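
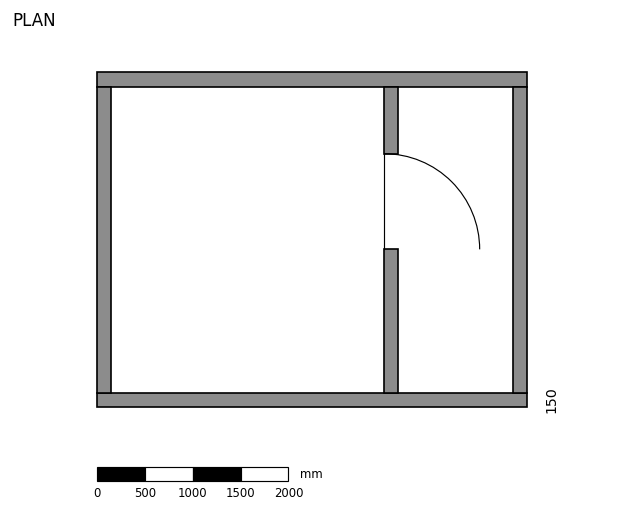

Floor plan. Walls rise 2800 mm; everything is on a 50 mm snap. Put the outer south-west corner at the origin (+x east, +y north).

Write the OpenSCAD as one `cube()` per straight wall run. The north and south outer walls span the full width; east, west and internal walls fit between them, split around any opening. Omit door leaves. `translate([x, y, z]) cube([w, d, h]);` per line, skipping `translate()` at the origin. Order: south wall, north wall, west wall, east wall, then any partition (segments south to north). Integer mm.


cube([4500, 150, 2800]);
translate([0, 3350, 0]) cube([4500, 150, 2800]);
translate([0, 150, 0]) cube([150, 3200, 2800]);
translate([4350, 150, 0]) cube([150, 3200, 2800]);
translate([3000, 150, 0]) cube([150, 1500, 2800]);
translate([3000, 2650, 0]) cube([150, 700, 2800]);


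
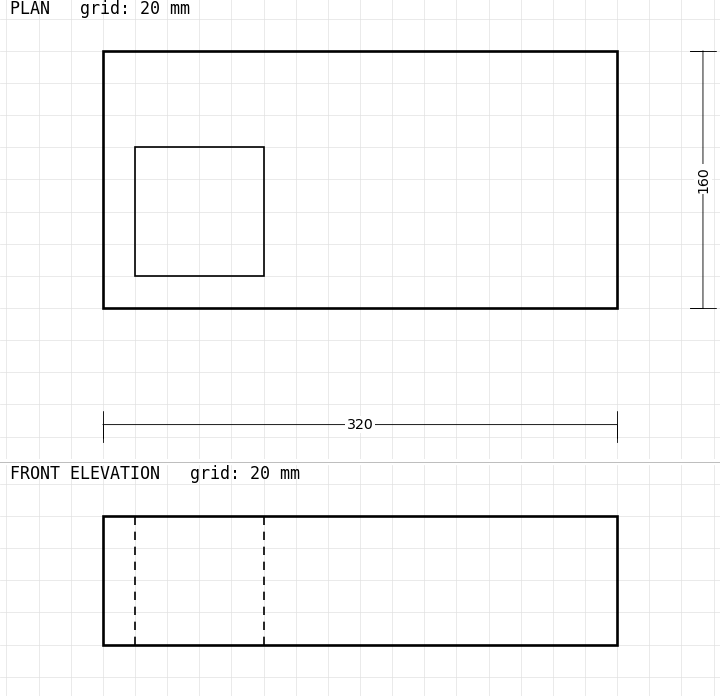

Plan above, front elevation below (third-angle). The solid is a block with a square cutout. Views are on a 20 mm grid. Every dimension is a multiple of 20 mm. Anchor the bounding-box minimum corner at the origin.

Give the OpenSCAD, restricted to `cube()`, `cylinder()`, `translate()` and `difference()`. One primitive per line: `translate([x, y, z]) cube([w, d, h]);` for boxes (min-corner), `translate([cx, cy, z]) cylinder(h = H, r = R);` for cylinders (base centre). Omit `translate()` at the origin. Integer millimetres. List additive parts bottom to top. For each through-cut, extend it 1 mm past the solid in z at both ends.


difference() {
  cube([320, 160, 80]);
  translate([20, 20, -1]) cube([80, 80, 82]);
}


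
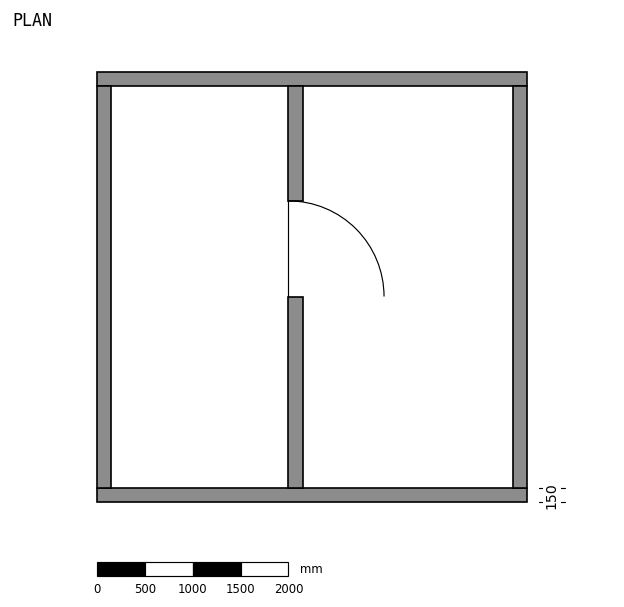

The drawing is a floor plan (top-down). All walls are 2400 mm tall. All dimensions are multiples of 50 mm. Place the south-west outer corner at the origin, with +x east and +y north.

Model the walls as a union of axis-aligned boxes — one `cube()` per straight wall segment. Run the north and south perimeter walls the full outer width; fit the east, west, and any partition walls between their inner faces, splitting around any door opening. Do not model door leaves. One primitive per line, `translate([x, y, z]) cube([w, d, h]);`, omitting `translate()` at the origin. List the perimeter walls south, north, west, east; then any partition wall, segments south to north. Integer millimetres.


cube([4500, 150, 2400]);
translate([0, 4350, 0]) cube([4500, 150, 2400]);
translate([0, 150, 0]) cube([150, 4200, 2400]);
translate([4350, 150, 0]) cube([150, 4200, 2400]);
translate([2000, 150, 0]) cube([150, 2000, 2400]);
translate([2000, 3150, 0]) cube([150, 1200, 2400]);


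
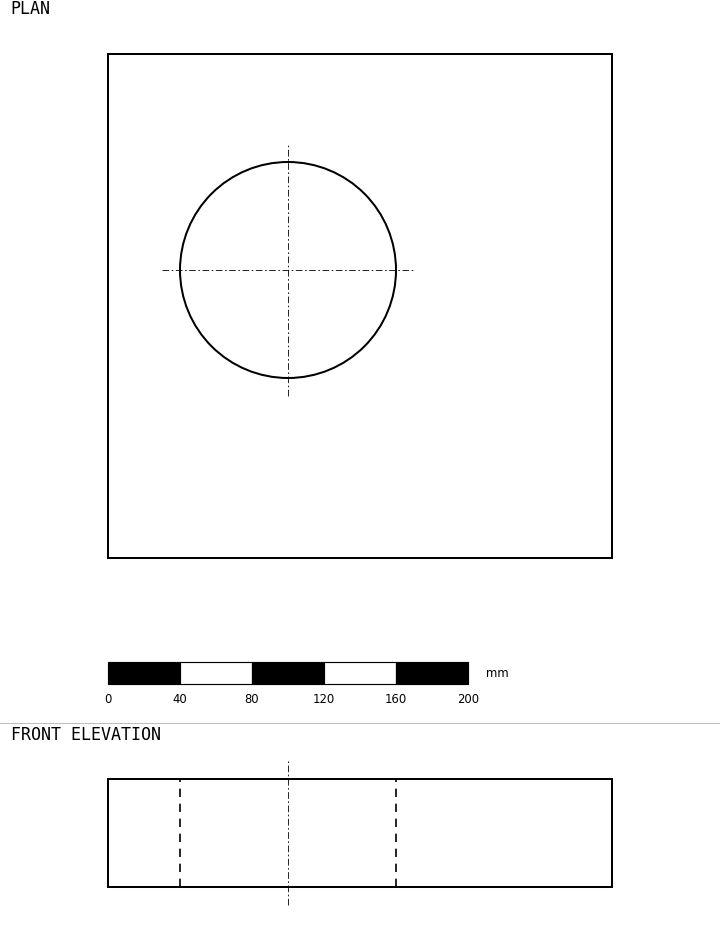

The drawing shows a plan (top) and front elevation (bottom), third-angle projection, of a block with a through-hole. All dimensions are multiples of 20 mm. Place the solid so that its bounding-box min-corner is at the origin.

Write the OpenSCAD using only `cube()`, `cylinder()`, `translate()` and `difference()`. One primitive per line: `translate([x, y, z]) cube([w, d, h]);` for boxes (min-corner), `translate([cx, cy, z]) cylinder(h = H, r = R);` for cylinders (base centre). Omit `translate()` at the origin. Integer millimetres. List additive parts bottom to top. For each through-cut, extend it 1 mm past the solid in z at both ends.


difference() {
  cube([280, 280, 60]);
  translate([100, 160, -1]) cylinder(h = 62, r = 60);
}


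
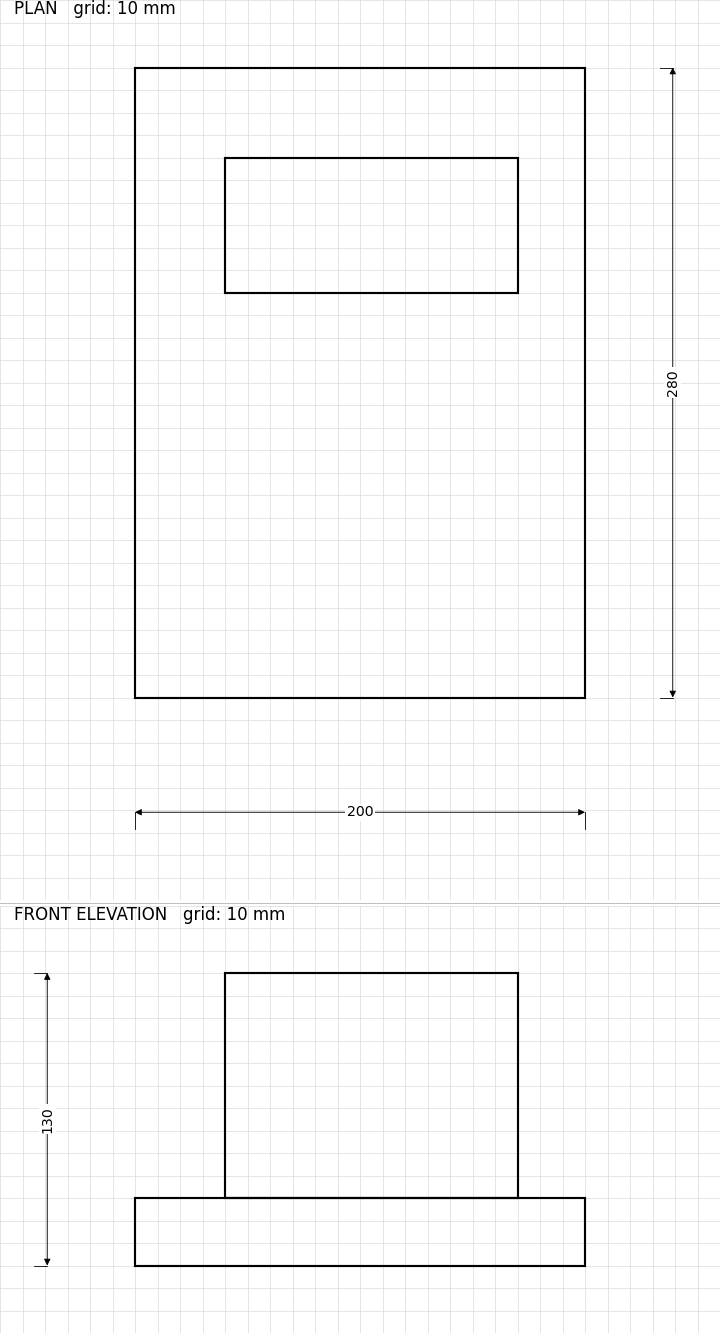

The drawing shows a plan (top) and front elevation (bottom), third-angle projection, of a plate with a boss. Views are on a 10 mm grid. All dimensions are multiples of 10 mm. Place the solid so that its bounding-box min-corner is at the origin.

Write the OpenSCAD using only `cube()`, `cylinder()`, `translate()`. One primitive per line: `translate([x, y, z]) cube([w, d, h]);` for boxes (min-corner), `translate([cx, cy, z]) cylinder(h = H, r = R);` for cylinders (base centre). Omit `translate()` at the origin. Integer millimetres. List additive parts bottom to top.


cube([200, 280, 30]);
translate([40, 180, 30]) cube([130, 60, 100]);


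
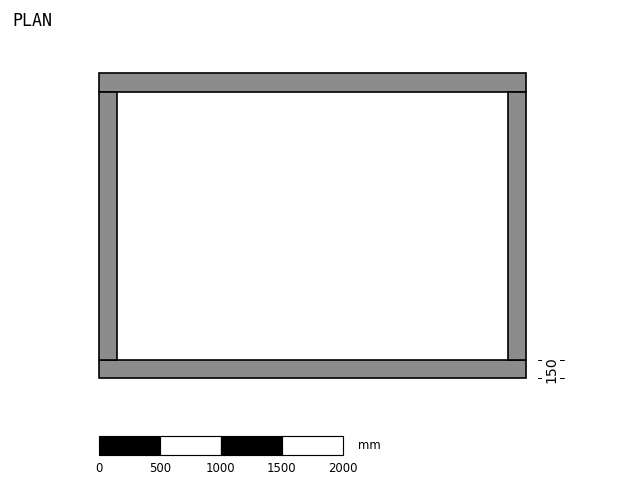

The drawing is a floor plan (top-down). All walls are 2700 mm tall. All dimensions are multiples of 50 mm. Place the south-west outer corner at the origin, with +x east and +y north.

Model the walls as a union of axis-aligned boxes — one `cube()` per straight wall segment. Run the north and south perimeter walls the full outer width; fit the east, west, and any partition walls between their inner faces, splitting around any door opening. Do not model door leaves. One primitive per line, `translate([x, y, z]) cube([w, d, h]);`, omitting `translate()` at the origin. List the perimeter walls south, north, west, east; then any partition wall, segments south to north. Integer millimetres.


cube([3500, 150, 2700]);
translate([0, 2350, 0]) cube([3500, 150, 2700]);
translate([0, 150, 0]) cube([150, 2200, 2700]);
translate([3350, 150, 0]) cube([150, 2200, 2700]);


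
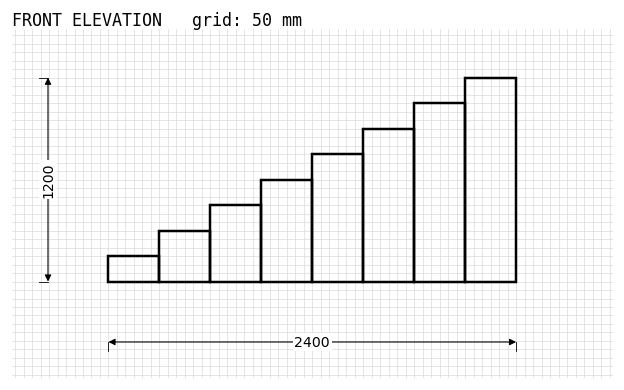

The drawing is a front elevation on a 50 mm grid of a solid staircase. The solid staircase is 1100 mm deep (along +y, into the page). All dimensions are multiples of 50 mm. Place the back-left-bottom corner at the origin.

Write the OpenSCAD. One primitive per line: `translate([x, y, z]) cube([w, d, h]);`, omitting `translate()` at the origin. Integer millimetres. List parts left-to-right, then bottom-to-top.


cube([300, 1100, 150]);
translate([300, 0, 0]) cube([300, 1100, 300]);
translate([600, 0, 0]) cube([300, 1100, 450]);
translate([900, 0, 0]) cube([300, 1100, 600]);
translate([1200, 0, 0]) cube([300, 1100, 750]);
translate([1500, 0, 0]) cube([300, 1100, 900]);
translate([1800, 0, 0]) cube([300, 1100, 1050]);
translate([2100, 0, 0]) cube([300, 1100, 1200]);


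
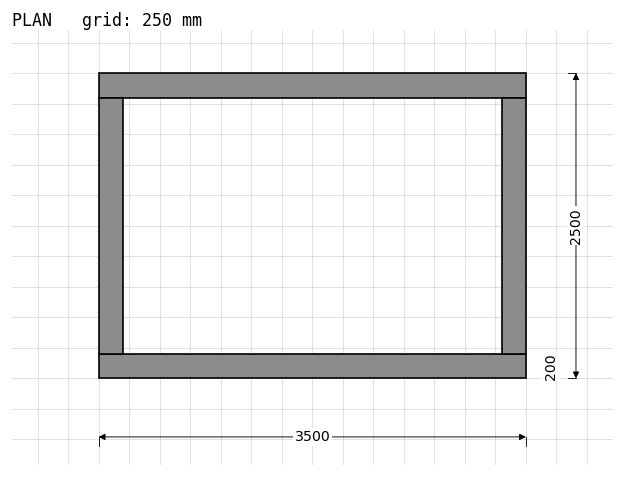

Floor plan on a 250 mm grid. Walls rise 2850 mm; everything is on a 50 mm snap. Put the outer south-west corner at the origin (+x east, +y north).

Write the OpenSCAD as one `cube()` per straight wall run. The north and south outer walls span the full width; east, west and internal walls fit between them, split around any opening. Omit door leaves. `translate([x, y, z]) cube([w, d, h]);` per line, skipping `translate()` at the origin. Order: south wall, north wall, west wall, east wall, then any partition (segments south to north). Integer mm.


cube([3500, 200, 2850]);
translate([0, 2300, 0]) cube([3500, 200, 2850]);
translate([0, 200, 0]) cube([200, 2100, 2850]);
translate([3300, 200, 0]) cube([200, 2100, 2850]);


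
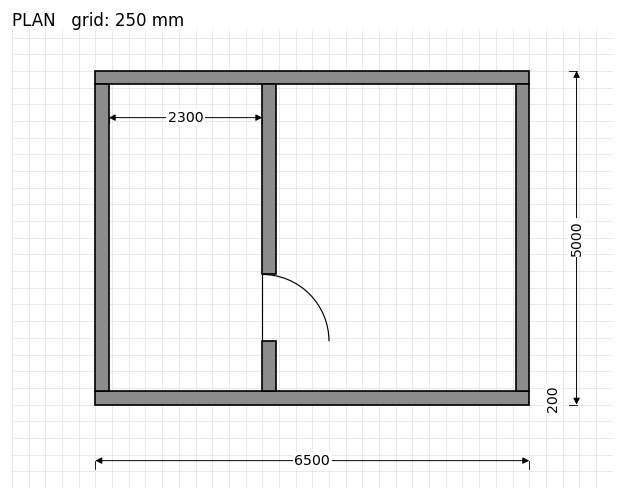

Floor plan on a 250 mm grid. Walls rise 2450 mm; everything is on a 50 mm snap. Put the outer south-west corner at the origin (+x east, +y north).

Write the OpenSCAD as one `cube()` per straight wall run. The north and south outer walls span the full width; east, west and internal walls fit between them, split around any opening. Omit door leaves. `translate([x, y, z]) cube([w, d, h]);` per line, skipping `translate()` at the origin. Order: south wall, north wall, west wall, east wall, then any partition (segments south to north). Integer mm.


cube([6500, 200, 2450]);
translate([0, 4800, 0]) cube([6500, 200, 2450]);
translate([0, 200, 0]) cube([200, 4600, 2450]);
translate([6300, 200, 0]) cube([200, 4600, 2450]);
translate([2500, 200, 0]) cube([200, 750, 2450]);
translate([2500, 1950, 0]) cube([200, 2850, 2450]);


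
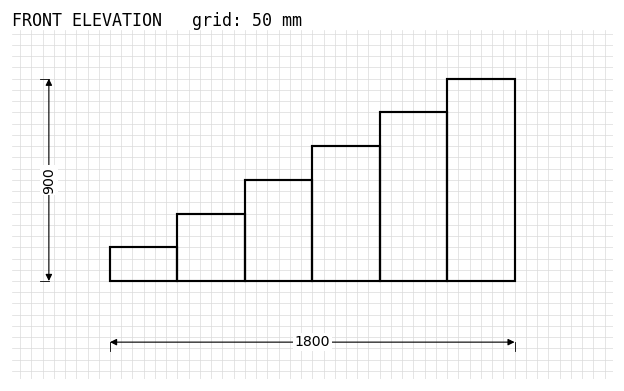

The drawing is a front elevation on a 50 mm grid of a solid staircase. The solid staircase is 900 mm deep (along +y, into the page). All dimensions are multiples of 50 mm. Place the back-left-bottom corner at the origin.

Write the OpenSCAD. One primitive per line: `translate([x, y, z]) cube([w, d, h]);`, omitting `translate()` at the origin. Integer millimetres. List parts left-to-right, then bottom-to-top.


cube([300, 900, 150]);
translate([300, 0, 0]) cube([300, 900, 300]);
translate([600, 0, 0]) cube([300, 900, 450]);
translate([900, 0, 0]) cube([300, 900, 600]);
translate([1200, 0, 0]) cube([300, 900, 750]);
translate([1500, 0, 0]) cube([300, 900, 900]);


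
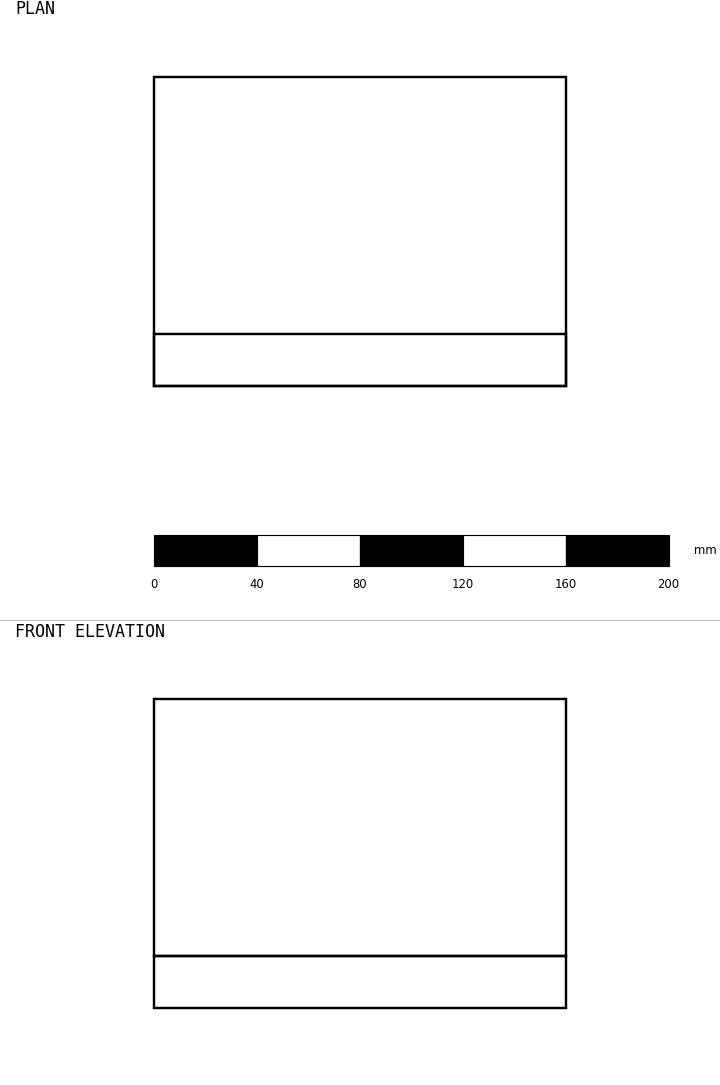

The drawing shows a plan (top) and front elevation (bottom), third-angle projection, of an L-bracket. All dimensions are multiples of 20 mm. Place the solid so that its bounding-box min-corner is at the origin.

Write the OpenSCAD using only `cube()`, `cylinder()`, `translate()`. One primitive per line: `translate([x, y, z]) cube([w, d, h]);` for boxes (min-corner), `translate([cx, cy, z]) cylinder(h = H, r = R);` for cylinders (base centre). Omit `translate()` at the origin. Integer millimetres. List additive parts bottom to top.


cube([160, 120, 20]);
translate([0, 0, 20]) cube([160, 20, 100]);


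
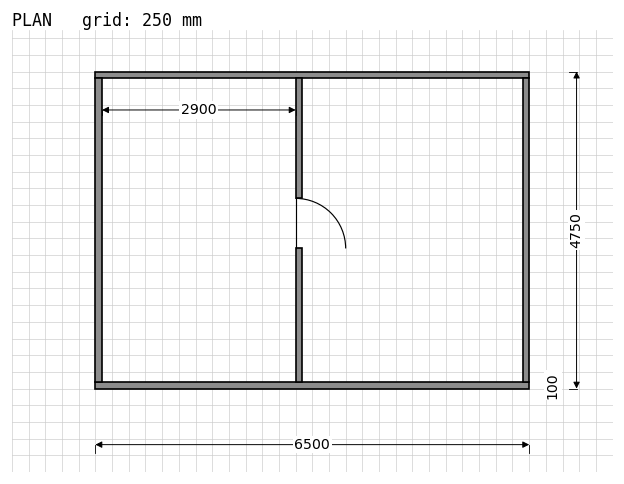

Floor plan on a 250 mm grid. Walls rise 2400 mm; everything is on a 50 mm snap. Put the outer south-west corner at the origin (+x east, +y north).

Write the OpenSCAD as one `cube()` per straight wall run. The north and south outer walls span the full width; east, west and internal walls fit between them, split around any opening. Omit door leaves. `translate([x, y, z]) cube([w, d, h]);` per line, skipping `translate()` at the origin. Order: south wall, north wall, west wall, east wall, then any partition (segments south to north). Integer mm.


cube([6500, 100, 2400]);
translate([0, 4650, 0]) cube([6500, 100, 2400]);
translate([0, 100, 0]) cube([100, 4550, 2400]);
translate([6400, 100, 0]) cube([100, 4550, 2400]);
translate([3000, 100, 0]) cube([100, 2000, 2400]);
translate([3000, 2850, 0]) cube([100, 1800, 2400]);


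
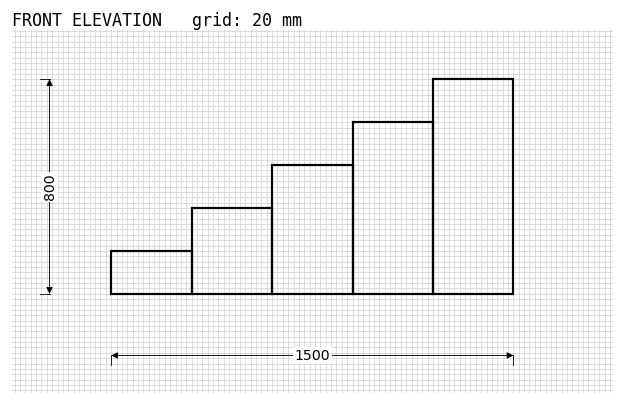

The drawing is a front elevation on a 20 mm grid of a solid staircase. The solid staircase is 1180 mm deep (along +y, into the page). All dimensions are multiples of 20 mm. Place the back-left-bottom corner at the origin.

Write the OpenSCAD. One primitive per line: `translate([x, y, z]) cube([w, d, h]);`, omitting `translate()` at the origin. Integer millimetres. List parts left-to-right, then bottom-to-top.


cube([300, 1180, 160]);
translate([300, 0, 0]) cube([300, 1180, 320]);
translate([600, 0, 0]) cube([300, 1180, 480]);
translate([900, 0, 0]) cube([300, 1180, 640]);
translate([1200, 0, 0]) cube([300, 1180, 800]);


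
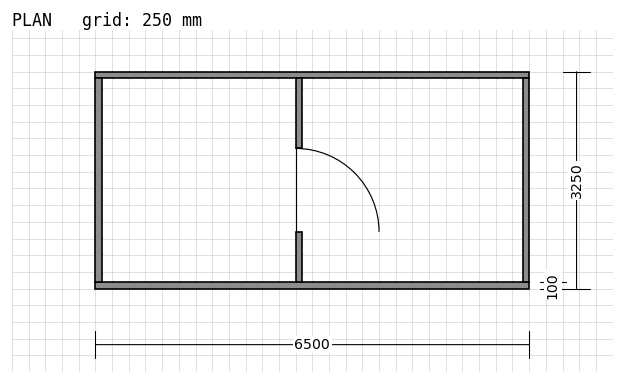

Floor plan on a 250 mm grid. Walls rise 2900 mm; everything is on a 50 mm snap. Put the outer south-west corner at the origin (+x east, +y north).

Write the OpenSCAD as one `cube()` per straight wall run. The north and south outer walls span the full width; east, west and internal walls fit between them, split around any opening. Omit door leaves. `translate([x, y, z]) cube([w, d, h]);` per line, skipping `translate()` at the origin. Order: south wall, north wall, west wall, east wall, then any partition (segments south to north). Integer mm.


cube([6500, 100, 2900]);
translate([0, 3150, 0]) cube([6500, 100, 2900]);
translate([0, 100, 0]) cube([100, 3050, 2900]);
translate([6400, 100, 0]) cube([100, 3050, 2900]);
translate([3000, 100, 0]) cube([100, 750, 2900]);
translate([3000, 2100, 0]) cube([100, 1050, 2900]);


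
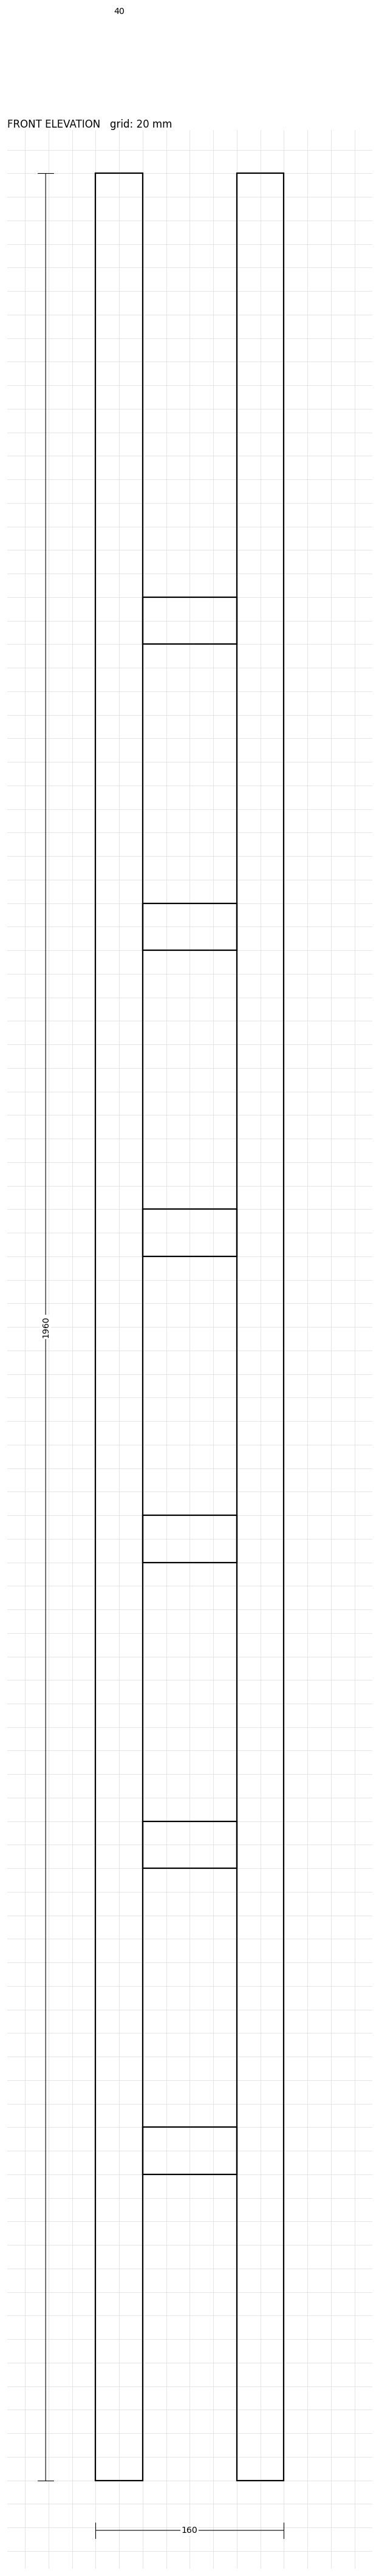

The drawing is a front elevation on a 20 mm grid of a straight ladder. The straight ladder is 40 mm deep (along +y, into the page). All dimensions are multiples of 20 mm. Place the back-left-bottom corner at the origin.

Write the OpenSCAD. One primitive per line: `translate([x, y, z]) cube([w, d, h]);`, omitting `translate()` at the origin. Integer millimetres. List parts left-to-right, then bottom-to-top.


cube([40, 40, 1960]);
translate([40, 0, 260]) cube([80, 40, 40]);
translate([40, 0, 520]) cube([80, 40, 40]);
translate([40, 0, 780]) cube([80, 40, 40]);
translate([40, 0, 1040]) cube([80, 40, 40]);
translate([40, 0, 1300]) cube([80, 40, 40]);
translate([40, 0, 1560]) cube([80, 40, 40]);
translate([120, 0, 0]) cube([40, 40, 1960]);


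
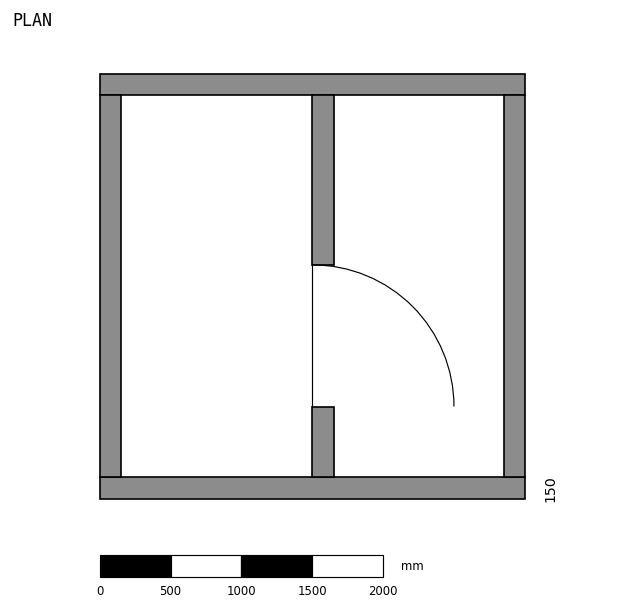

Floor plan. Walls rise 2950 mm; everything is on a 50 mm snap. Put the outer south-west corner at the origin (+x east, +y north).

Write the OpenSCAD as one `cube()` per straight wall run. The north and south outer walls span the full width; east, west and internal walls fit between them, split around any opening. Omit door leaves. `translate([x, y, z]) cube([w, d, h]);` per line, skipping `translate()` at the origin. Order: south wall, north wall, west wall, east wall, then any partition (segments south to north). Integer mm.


cube([3000, 150, 2950]);
translate([0, 2850, 0]) cube([3000, 150, 2950]);
translate([0, 150, 0]) cube([150, 2700, 2950]);
translate([2850, 150, 0]) cube([150, 2700, 2950]);
translate([1500, 150, 0]) cube([150, 500, 2950]);
translate([1500, 1650, 0]) cube([150, 1200, 2950]);


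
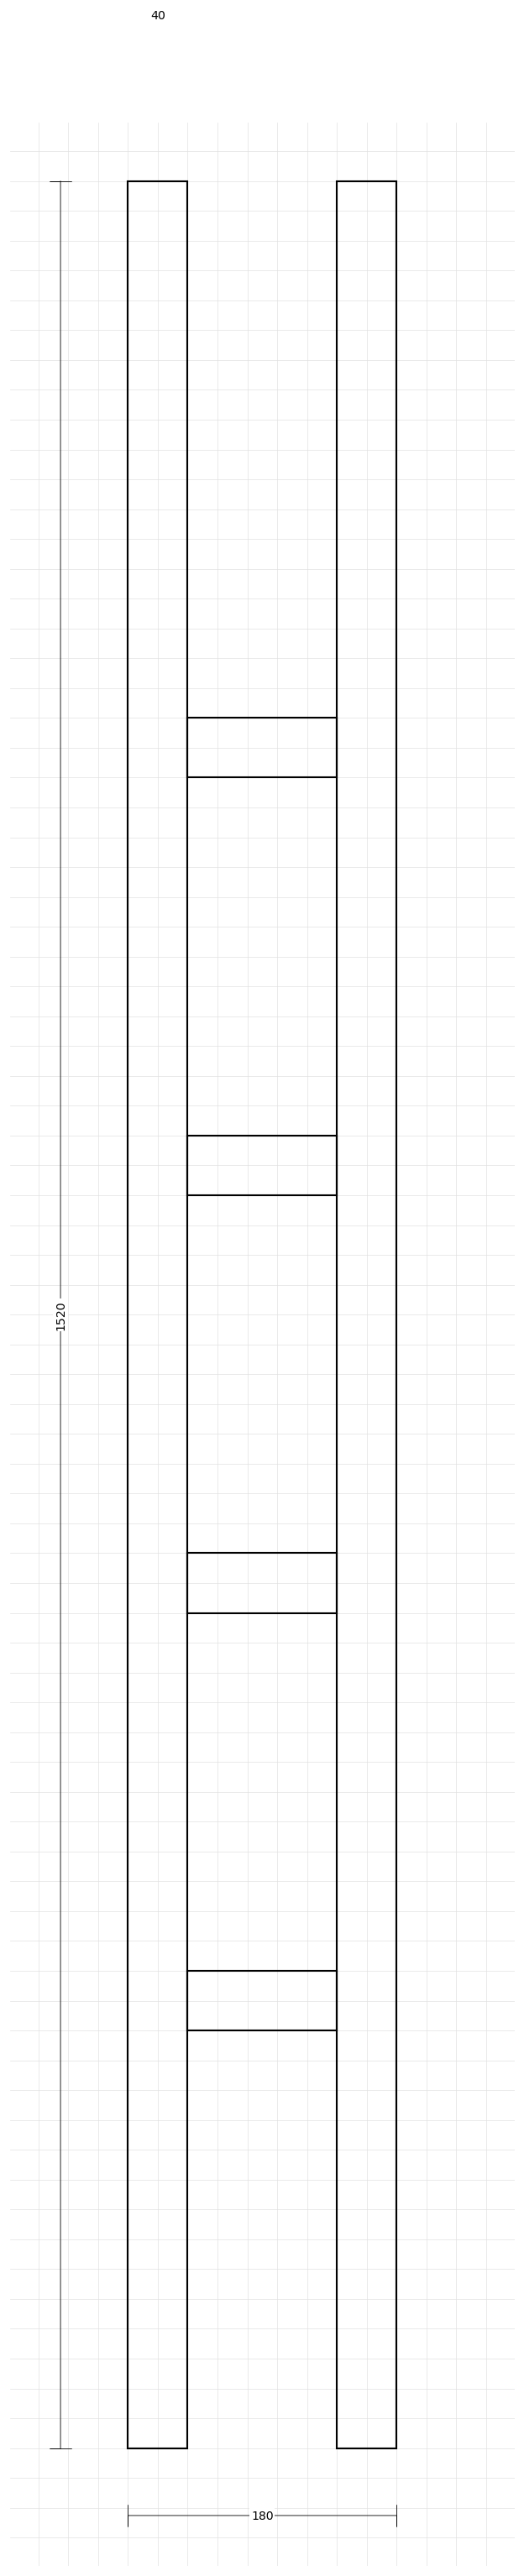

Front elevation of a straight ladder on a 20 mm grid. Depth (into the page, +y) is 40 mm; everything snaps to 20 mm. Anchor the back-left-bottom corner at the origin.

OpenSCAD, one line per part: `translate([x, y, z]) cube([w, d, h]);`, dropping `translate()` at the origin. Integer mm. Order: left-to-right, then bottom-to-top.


cube([40, 40, 1520]);
translate([40, 0, 280]) cube([100, 40, 40]);
translate([40, 0, 560]) cube([100, 40, 40]);
translate([40, 0, 840]) cube([100, 40, 40]);
translate([40, 0, 1120]) cube([100, 40, 40]);
translate([140, 0, 0]) cube([40, 40, 1520]);


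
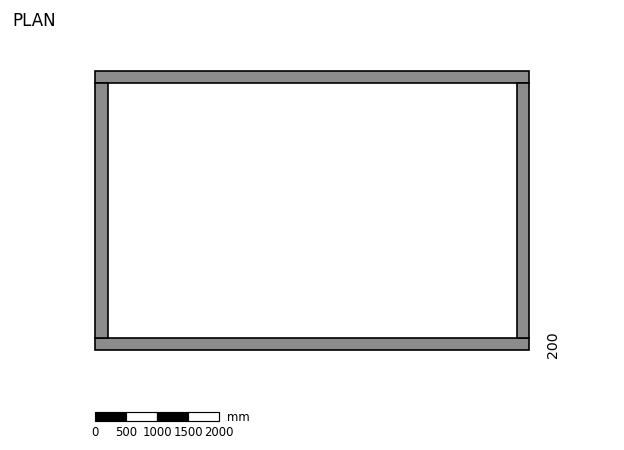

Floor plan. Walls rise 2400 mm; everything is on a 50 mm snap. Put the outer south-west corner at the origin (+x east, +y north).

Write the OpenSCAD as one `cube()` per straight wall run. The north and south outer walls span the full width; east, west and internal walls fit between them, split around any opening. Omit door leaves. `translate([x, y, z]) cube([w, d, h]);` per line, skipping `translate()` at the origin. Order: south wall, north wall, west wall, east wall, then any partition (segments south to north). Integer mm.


cube([7000, 200, 2400]);
translate([0, 4300, 0]) cube([7000, 200, 2400]);
translate([0, 200, 0]) cube([200, 4100, 2400]);
translate([6800, 200, 0]) cube([200, 4100, 2400]);


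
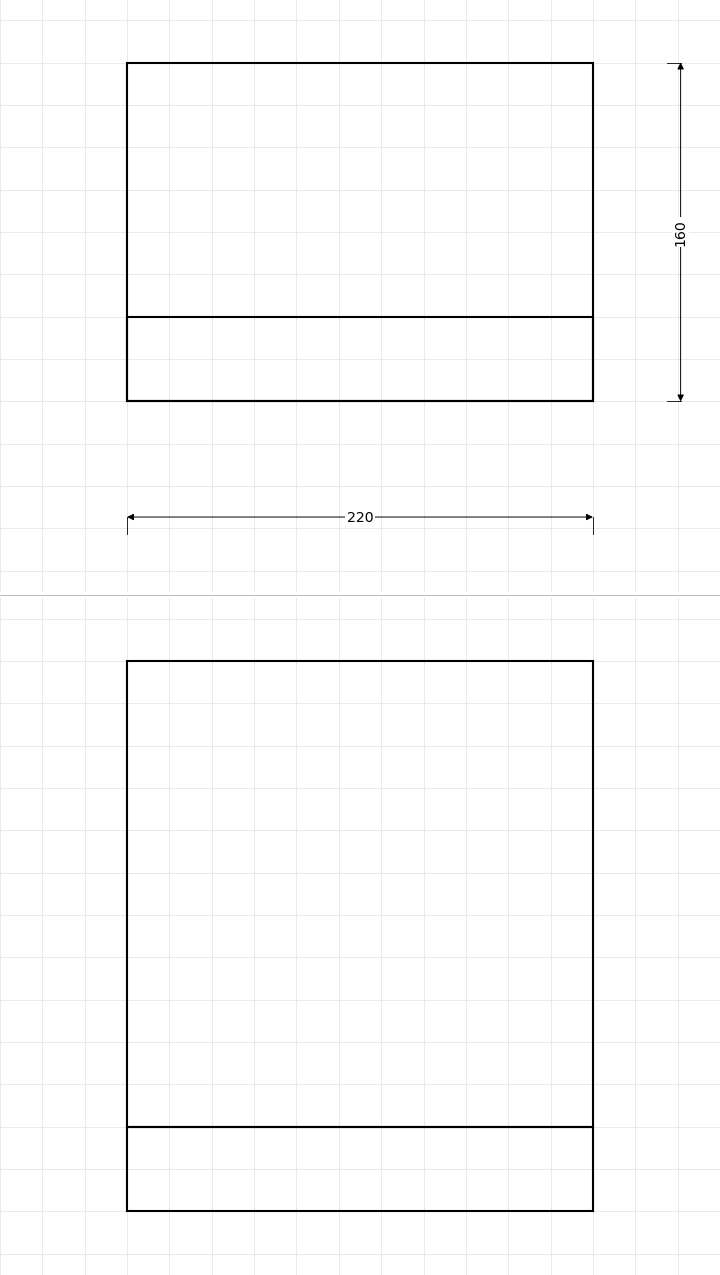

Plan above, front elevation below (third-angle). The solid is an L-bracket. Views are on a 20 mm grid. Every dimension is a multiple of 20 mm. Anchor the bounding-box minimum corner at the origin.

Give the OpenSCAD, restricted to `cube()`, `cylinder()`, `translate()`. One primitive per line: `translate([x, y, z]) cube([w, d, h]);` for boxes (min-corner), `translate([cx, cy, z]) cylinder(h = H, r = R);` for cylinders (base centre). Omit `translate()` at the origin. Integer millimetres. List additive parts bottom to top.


cube([220, 160, 40]);
translate([0, 0, 40]) cube([220, 40, 220]);


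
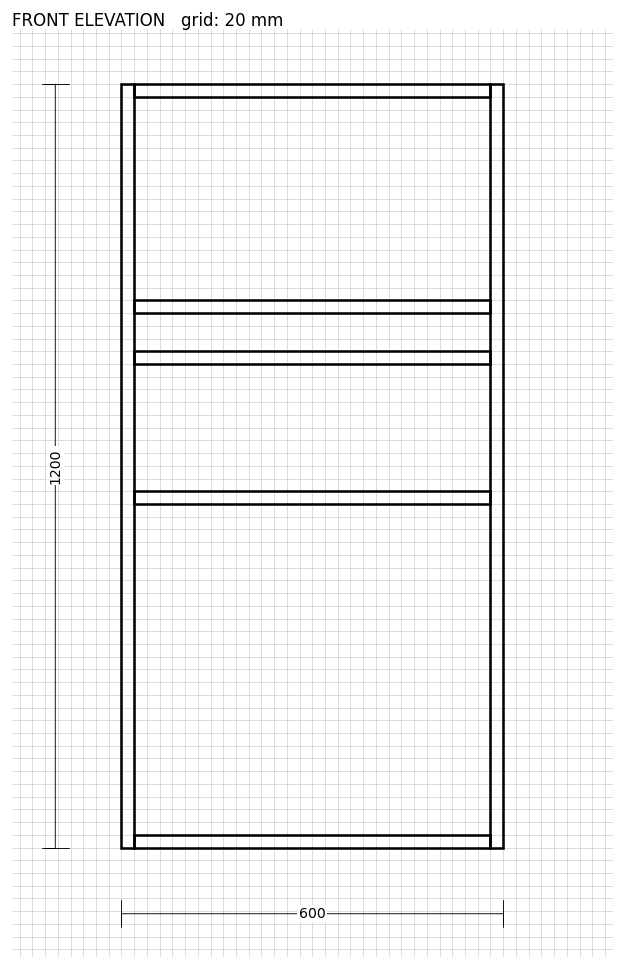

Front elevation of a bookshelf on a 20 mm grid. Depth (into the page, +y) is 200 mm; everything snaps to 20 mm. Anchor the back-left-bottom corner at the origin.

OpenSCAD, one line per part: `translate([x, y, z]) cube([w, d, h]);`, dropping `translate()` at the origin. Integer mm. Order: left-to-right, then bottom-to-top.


cube([20, 200, 1200]);
translate([20, 0, 0]) cube([560, 200, 20]);
translate([20, 0, 540]) cube([560, 200, 20]);
translate([20, 0, 760]) cube([560, 200, 20]);
translate([20, 0, 840]) cube([560, 200, 20]);
translate([20, 0, 1180]) cube([560, 200, 20]);
translate([580, 0, 0]) cube([20, 200, 1200]);


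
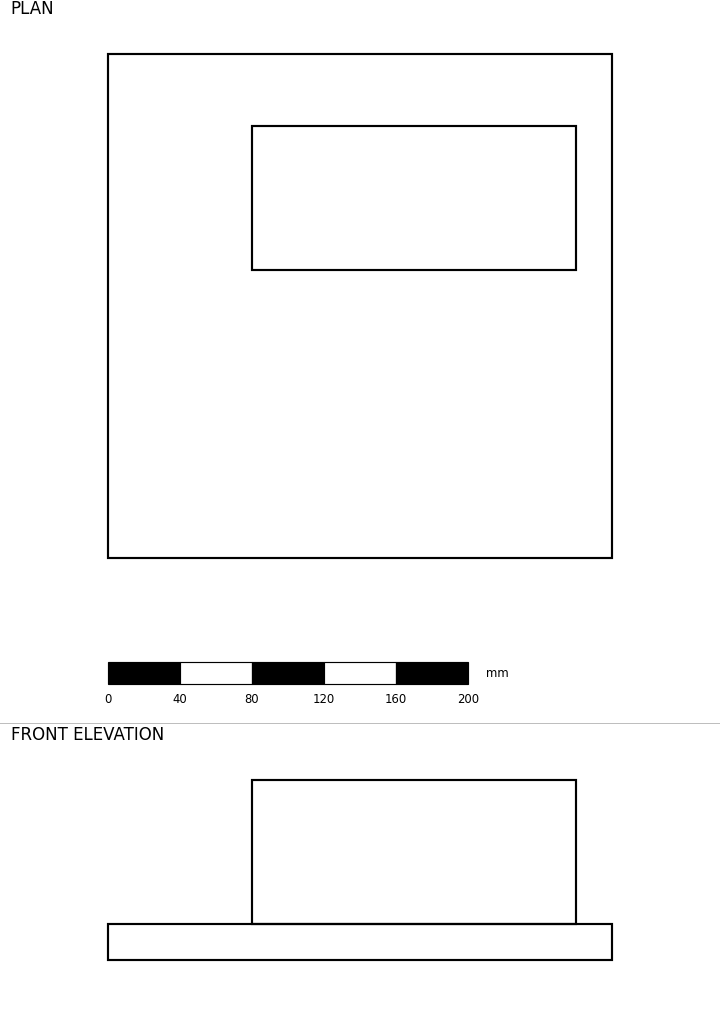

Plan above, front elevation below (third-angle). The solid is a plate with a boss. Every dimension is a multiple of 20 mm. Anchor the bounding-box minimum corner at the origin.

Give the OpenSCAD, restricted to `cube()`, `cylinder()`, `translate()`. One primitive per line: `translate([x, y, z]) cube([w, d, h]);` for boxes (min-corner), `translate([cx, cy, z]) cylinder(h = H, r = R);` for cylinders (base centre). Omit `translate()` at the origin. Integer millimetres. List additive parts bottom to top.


cube([280, 280, 20]);
translate([80, 160, 20]) cube([180, 80, 80]);


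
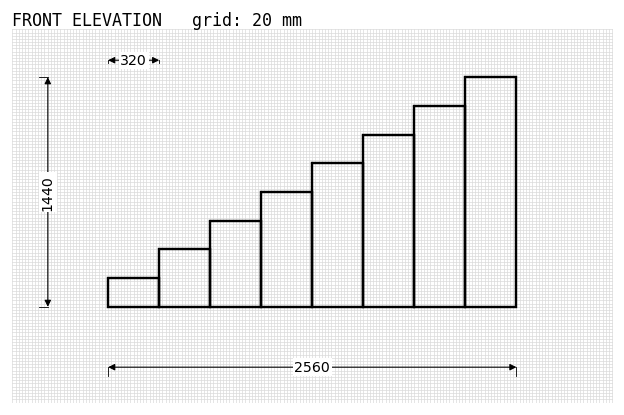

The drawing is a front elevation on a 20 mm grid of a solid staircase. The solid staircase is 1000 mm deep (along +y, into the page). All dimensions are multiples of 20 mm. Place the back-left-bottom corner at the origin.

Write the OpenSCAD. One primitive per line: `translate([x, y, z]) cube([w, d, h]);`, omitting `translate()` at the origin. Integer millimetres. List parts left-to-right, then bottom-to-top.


cube([320, 1000, 180]);
translate([320, 0, 0]) cube([320, 1000, 360]);
translate([640, 0, 0]) cube([320, 1000, 540]);
translate([960, 0, 0]) cube([320, 1000, 720]);
translate([1280, 0, 0]) cube([320, 1000, 900]);
translate([1600, 0, 0]) cube([320, 1000, 1080]);
translate([1920, 0, 0]) cube([320, 1000, 1260]);
translate([2240, 0, 0]) cube([320, 1000, 1440]);


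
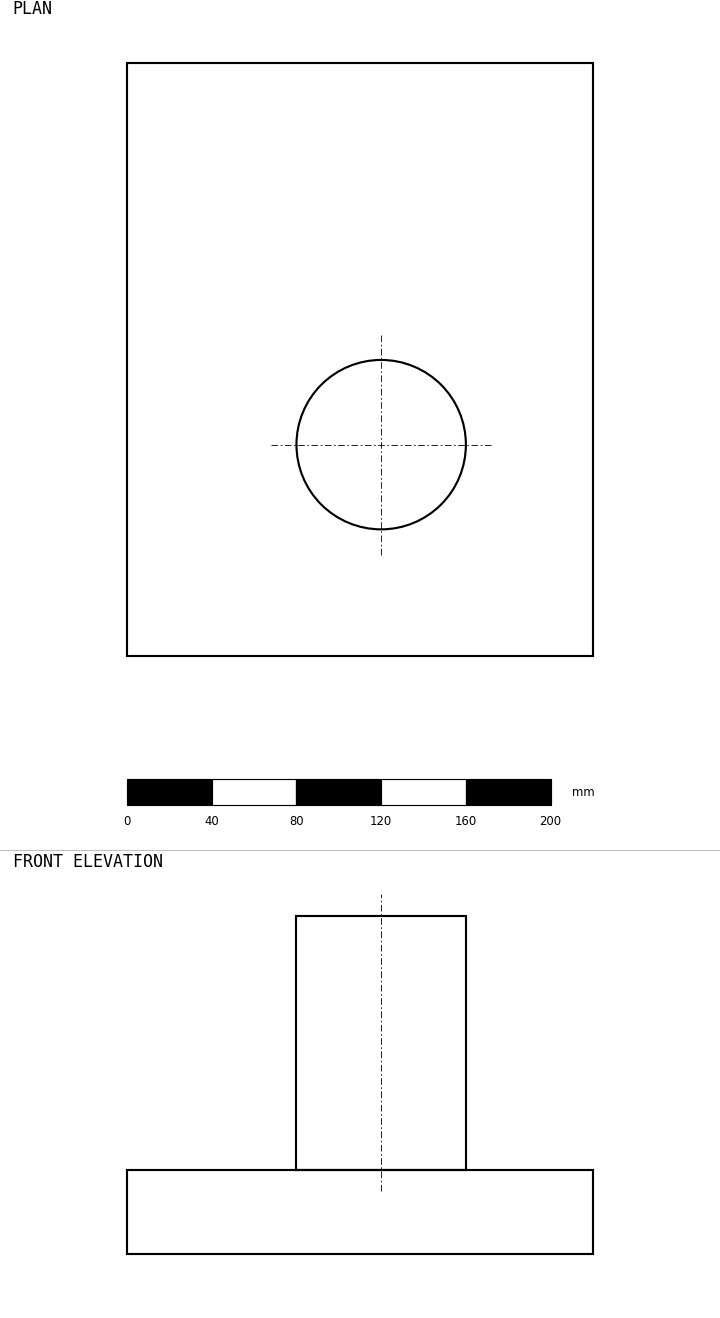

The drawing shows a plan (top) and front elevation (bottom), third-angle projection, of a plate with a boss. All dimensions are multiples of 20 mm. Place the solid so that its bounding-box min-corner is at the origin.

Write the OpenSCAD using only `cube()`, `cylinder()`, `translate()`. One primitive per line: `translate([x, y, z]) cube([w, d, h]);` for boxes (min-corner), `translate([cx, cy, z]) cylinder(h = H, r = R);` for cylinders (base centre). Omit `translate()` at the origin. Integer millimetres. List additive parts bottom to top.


cube([220, 280, 40]);
translate([120, 100, 40]) cylinder(h = 120, r = 40);


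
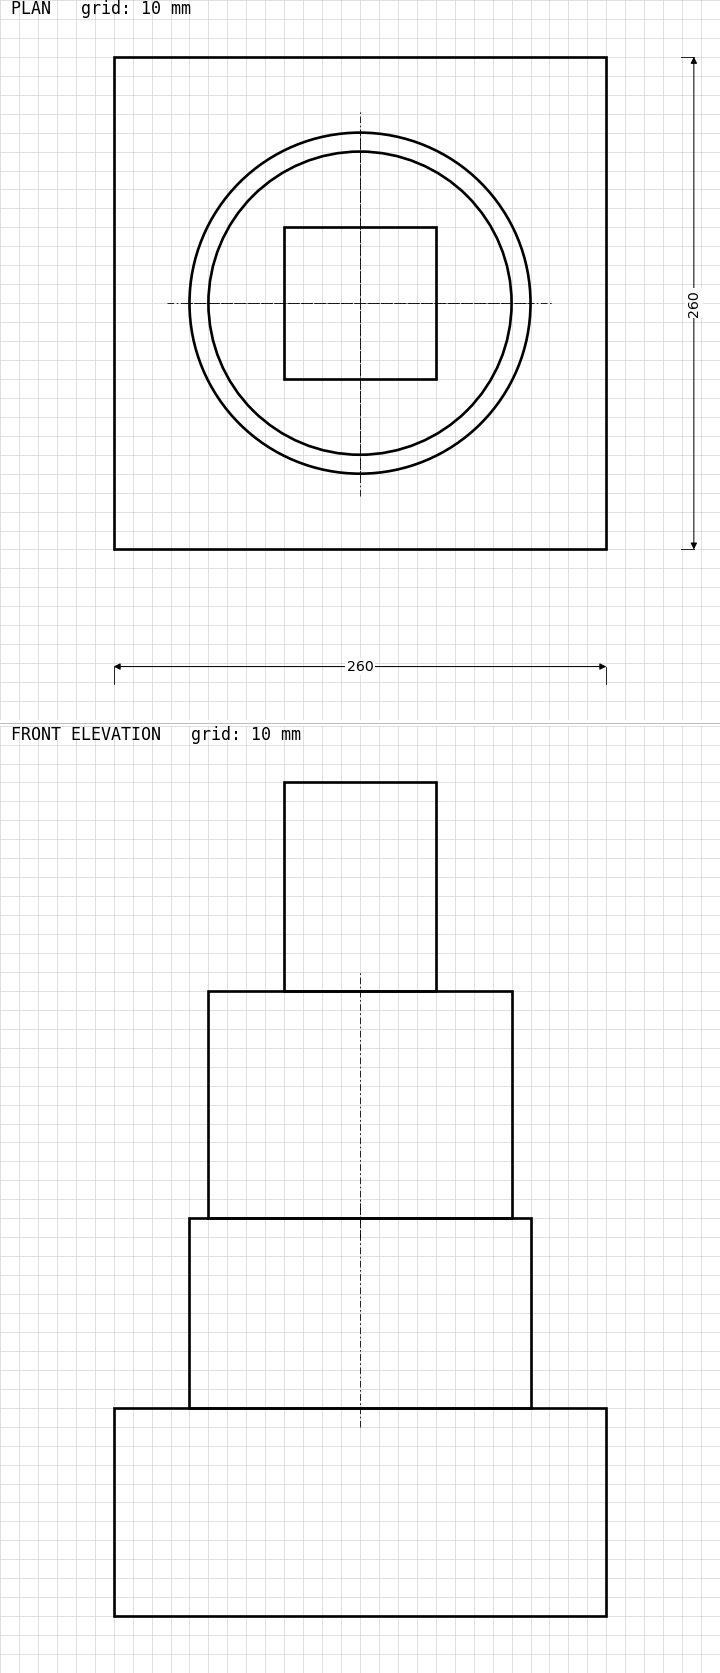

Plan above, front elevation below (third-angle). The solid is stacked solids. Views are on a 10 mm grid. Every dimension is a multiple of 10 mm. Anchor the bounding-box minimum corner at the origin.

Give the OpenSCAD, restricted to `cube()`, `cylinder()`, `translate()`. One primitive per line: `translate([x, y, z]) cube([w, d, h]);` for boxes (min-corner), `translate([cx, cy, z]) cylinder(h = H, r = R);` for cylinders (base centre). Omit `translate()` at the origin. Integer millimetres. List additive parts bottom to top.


cube([260, 260, 110]);
translate([130, 130, 110]) cylinder(h = 100, r = 90);
translate([130, 130, 210]) cylinder(h = 120, r = 80);
translate([90, 90, 330]) cube([80, 80, 110]);


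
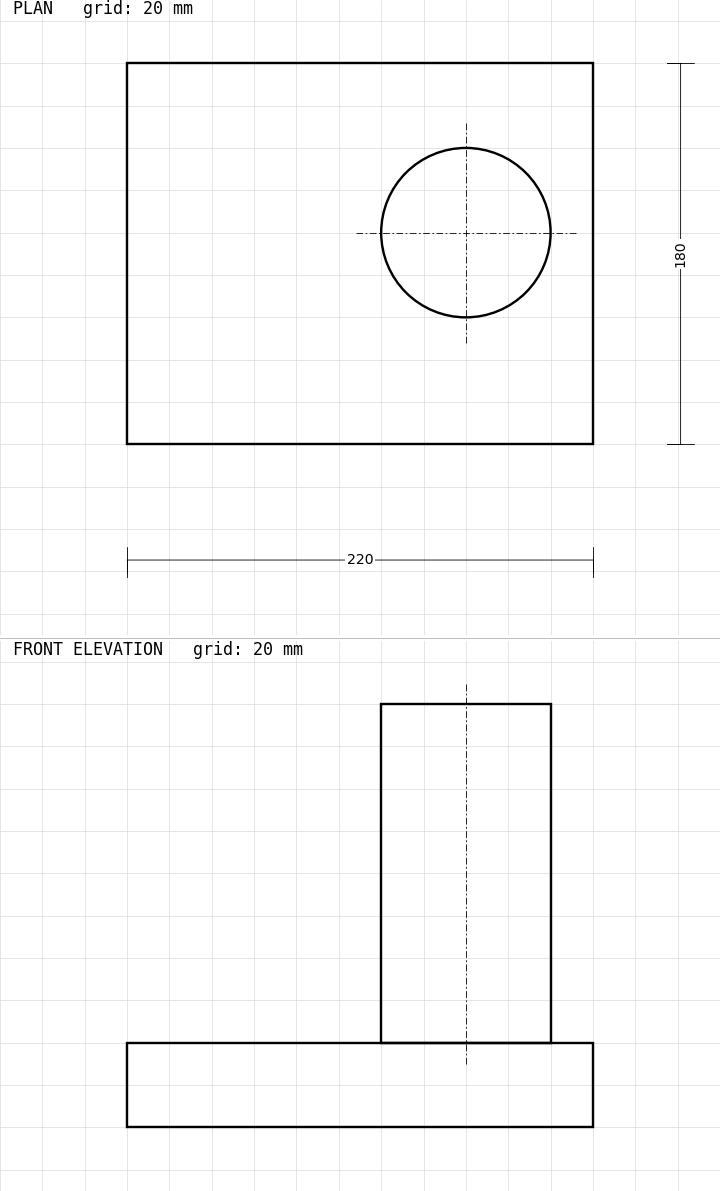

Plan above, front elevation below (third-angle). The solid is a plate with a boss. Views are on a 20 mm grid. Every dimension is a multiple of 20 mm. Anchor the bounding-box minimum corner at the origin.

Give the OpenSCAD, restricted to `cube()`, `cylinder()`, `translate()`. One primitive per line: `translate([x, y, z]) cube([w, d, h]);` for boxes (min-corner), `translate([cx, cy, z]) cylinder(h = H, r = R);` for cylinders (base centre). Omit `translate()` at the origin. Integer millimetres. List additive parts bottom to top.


cube([220, 180, 40]);
translate([160, 100, 40]) cylinder(h = 160, r = 40);


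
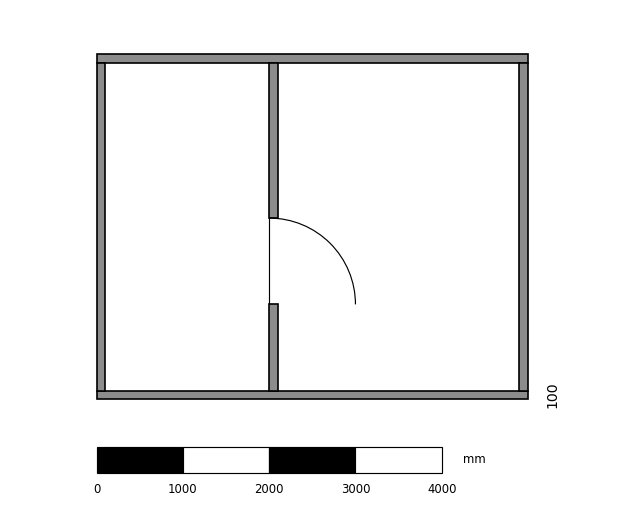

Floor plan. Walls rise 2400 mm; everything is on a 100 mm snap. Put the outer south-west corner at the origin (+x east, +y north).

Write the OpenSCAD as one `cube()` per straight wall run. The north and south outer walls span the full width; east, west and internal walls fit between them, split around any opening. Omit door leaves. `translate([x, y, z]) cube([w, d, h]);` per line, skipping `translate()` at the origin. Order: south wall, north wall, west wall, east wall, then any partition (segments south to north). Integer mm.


cube([5000, 100, 2400]);
translate([0, 3900, 0]) cube([5000, 100, 2400]);
translate([0, 100, 0]) cube([100, 3800, 2400]);
translate([4900, 100, 0]) cube([100, 3800, 2400]);
translate([2000, 100, 0]) cube([100, 1000, 2400]);
translate([2000, 2100, 0]) cube([100, 1800, 2400]);


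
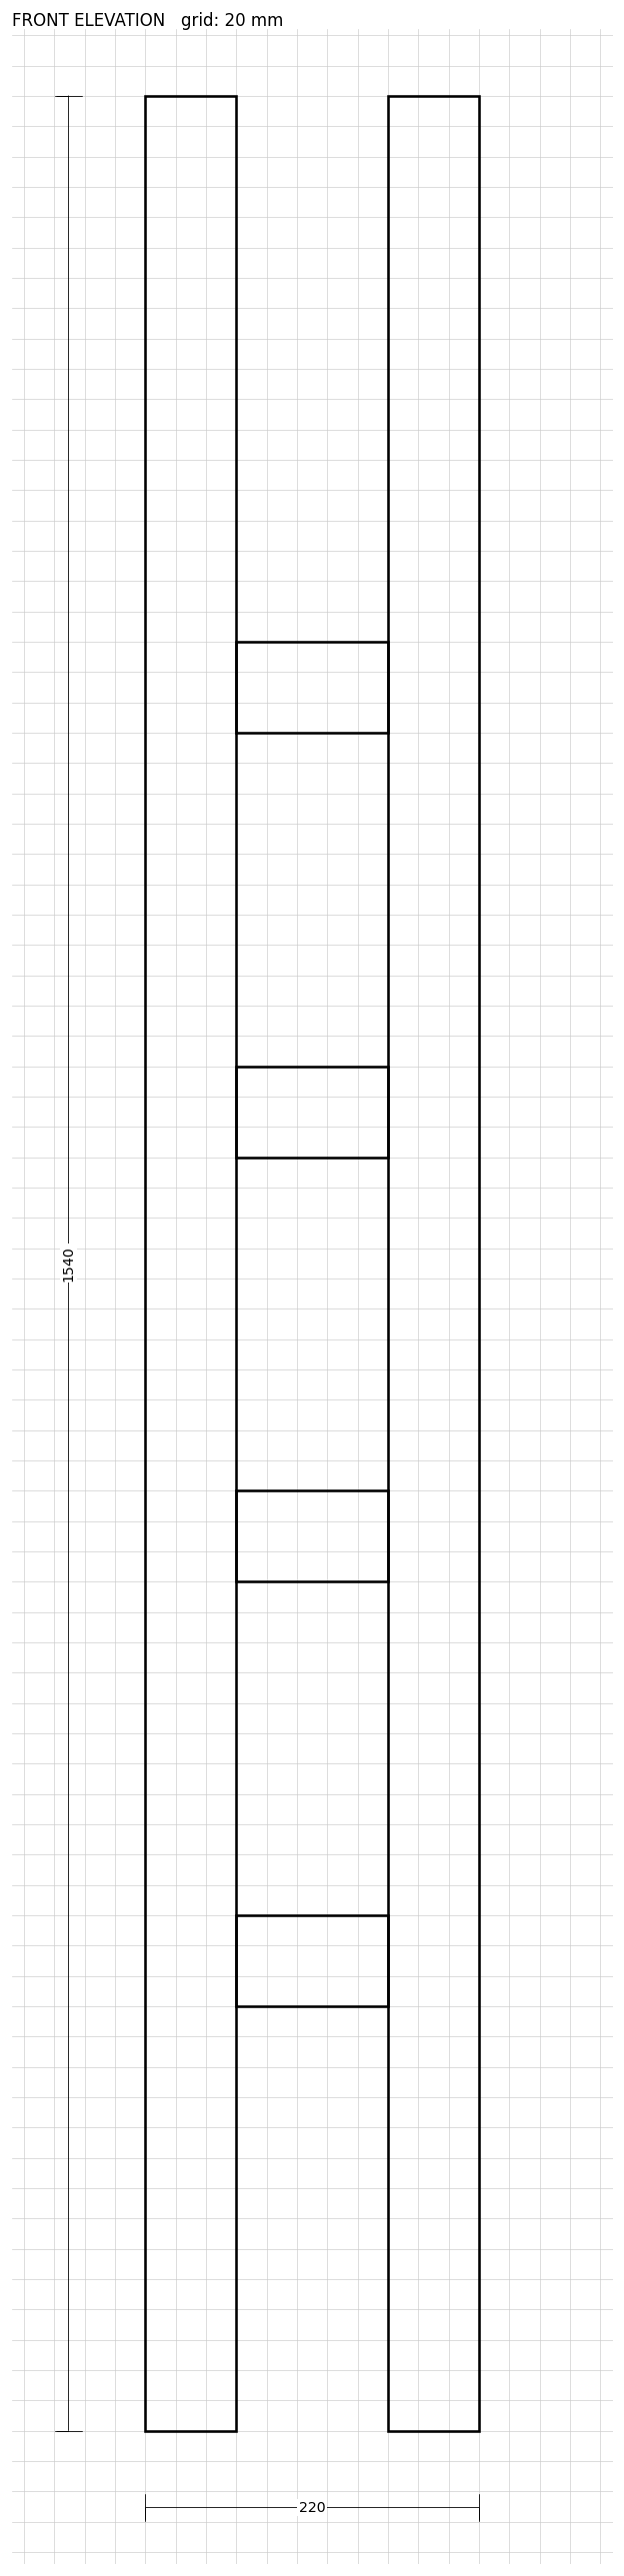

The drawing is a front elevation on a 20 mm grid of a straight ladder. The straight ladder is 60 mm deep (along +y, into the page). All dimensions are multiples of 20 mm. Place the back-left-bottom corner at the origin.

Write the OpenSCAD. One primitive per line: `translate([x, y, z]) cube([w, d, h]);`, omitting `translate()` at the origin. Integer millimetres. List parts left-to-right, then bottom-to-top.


cube([60, 60, 1540]);
translate([60, 0, 280]) cube([100, 60, 60]);
translate([60, 0, 560]) cube([100, 60, 60]);
translate([60, 0, 840]) cube([100, 60, 60]);
translate([60, 0, 1120]) cube([100, 60, 60]);
translate([160, 0, 0]) cube([60, 60, 1540]);


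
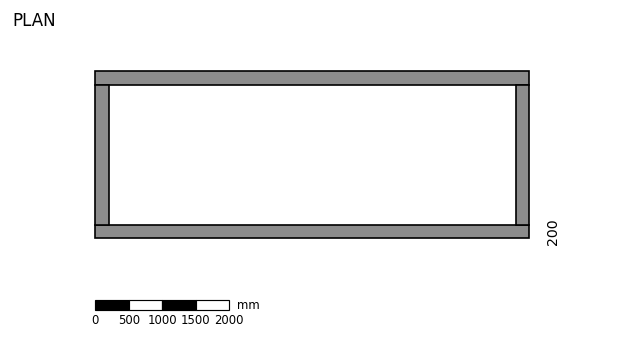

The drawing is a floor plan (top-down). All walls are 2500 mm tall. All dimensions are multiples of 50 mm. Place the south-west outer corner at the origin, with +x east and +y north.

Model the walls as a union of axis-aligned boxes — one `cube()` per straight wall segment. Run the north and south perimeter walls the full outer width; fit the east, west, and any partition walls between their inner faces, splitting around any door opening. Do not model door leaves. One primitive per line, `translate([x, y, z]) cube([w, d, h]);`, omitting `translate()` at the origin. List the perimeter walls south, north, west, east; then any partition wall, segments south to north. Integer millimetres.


cube([6500, 200, 2500]);
translate([0, 2300, 0]) cube([6500, 200, 2500]);
translate([0, 200, 0]) cube([200, 2100, 2500]);
translate([6300, 200, 0]) cube([200, 2100, 2500]);


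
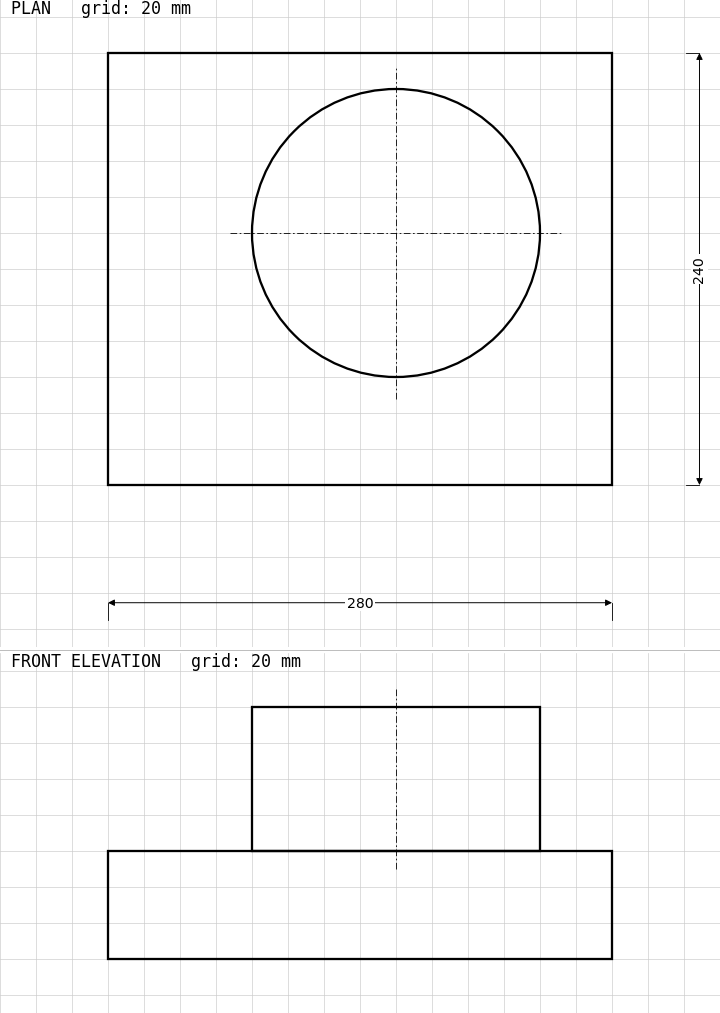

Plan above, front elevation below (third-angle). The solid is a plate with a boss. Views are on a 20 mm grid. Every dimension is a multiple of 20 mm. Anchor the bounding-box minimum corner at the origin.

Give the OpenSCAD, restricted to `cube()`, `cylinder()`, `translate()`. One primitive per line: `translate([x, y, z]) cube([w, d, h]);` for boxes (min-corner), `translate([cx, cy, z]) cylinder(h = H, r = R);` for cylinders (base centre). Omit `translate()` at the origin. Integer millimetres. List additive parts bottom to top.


cube([280, 240, 60]);
translate([160, 140, 60]) cylinder(h = 80, r = 80);


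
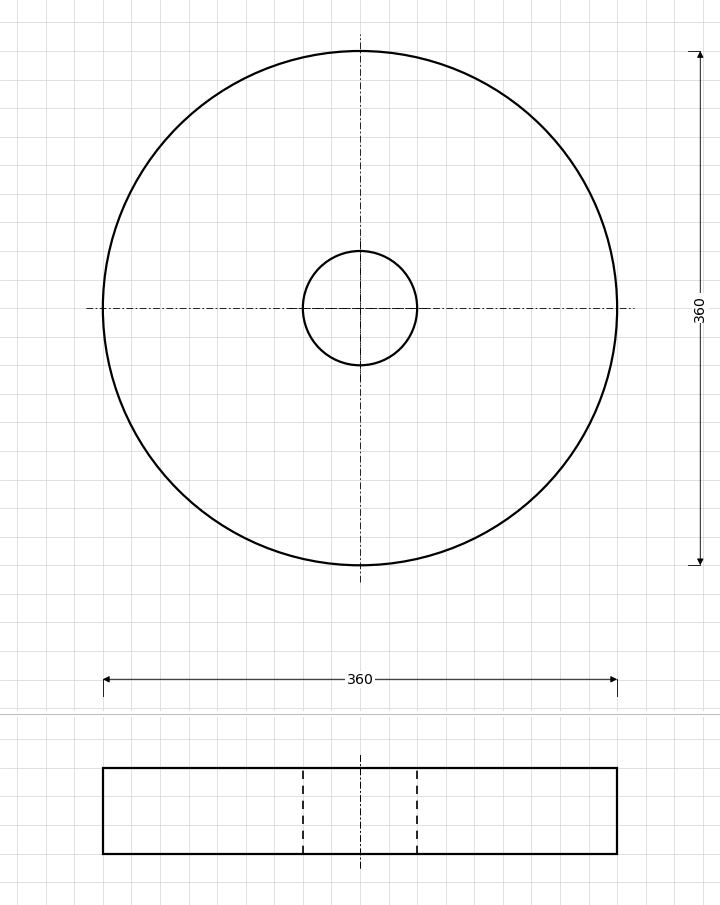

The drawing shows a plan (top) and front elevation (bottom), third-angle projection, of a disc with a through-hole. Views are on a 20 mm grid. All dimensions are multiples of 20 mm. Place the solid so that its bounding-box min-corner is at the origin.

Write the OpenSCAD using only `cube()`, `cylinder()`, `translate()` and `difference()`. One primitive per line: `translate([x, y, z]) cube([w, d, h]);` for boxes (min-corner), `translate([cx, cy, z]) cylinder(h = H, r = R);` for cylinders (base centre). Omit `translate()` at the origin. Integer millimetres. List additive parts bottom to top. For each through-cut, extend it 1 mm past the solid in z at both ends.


difference() {
  translate([180, 180, 0]) cylinder(h = 60, r = 180);
  translate([180, 180, -1]) cylinder(h = 62, r = 40);
}


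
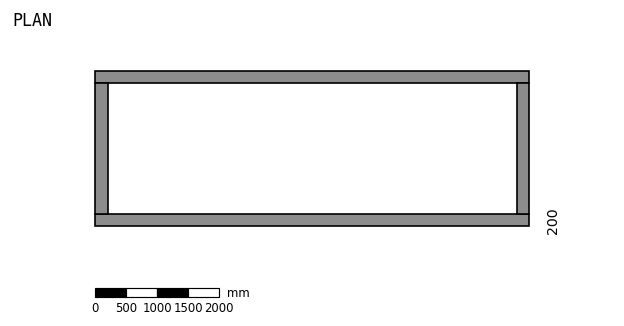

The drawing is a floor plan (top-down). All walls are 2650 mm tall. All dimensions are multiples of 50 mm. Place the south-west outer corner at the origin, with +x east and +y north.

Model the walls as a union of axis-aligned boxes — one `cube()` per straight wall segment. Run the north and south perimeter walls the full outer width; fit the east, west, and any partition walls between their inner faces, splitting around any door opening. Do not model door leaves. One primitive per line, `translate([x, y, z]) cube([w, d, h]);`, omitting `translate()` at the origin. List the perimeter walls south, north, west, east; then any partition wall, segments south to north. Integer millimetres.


cube([7000, 200, 2650]);
translate([0, 2300, 0]) cube([7000, 200, 2650]);
translate([0, 200, 0]) cube([200, 2100, 2650]);
translate([6800, 200, 0]) cube([200, 2100, 2650]);


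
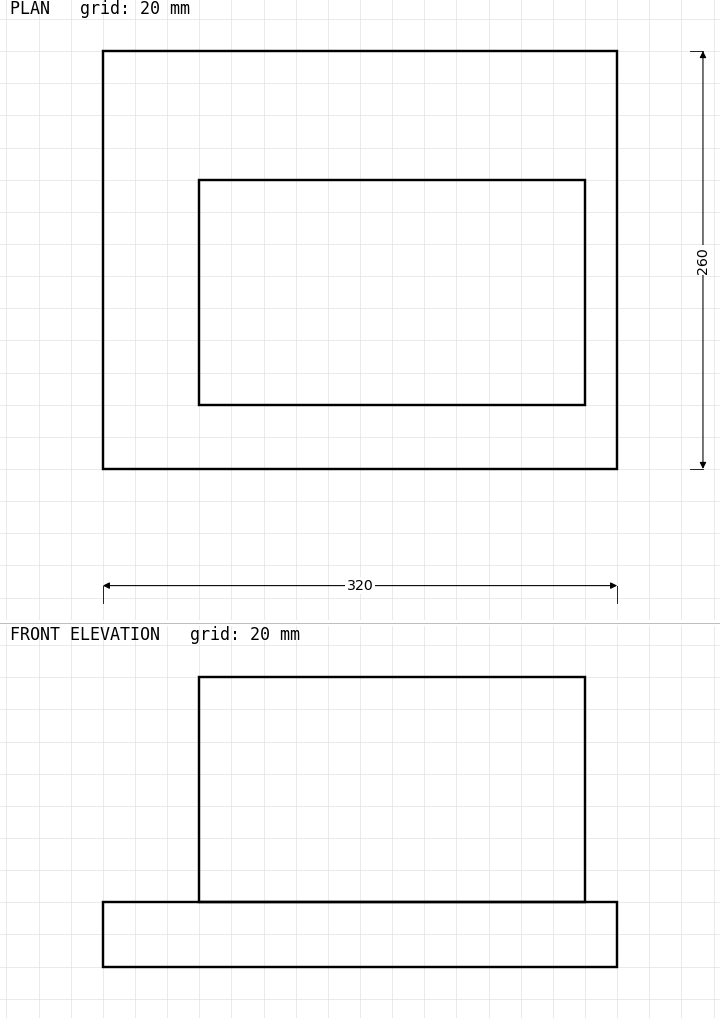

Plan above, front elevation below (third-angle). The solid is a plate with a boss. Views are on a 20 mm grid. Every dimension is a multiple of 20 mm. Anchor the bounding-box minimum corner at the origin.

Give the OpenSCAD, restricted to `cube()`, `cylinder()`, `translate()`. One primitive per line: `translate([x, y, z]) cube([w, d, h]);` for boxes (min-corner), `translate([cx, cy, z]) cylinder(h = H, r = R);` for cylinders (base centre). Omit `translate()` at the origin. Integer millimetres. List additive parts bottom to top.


cube([320, 260, 40]);
translate([60, 40, 40]) cube([240, 140, 140]);


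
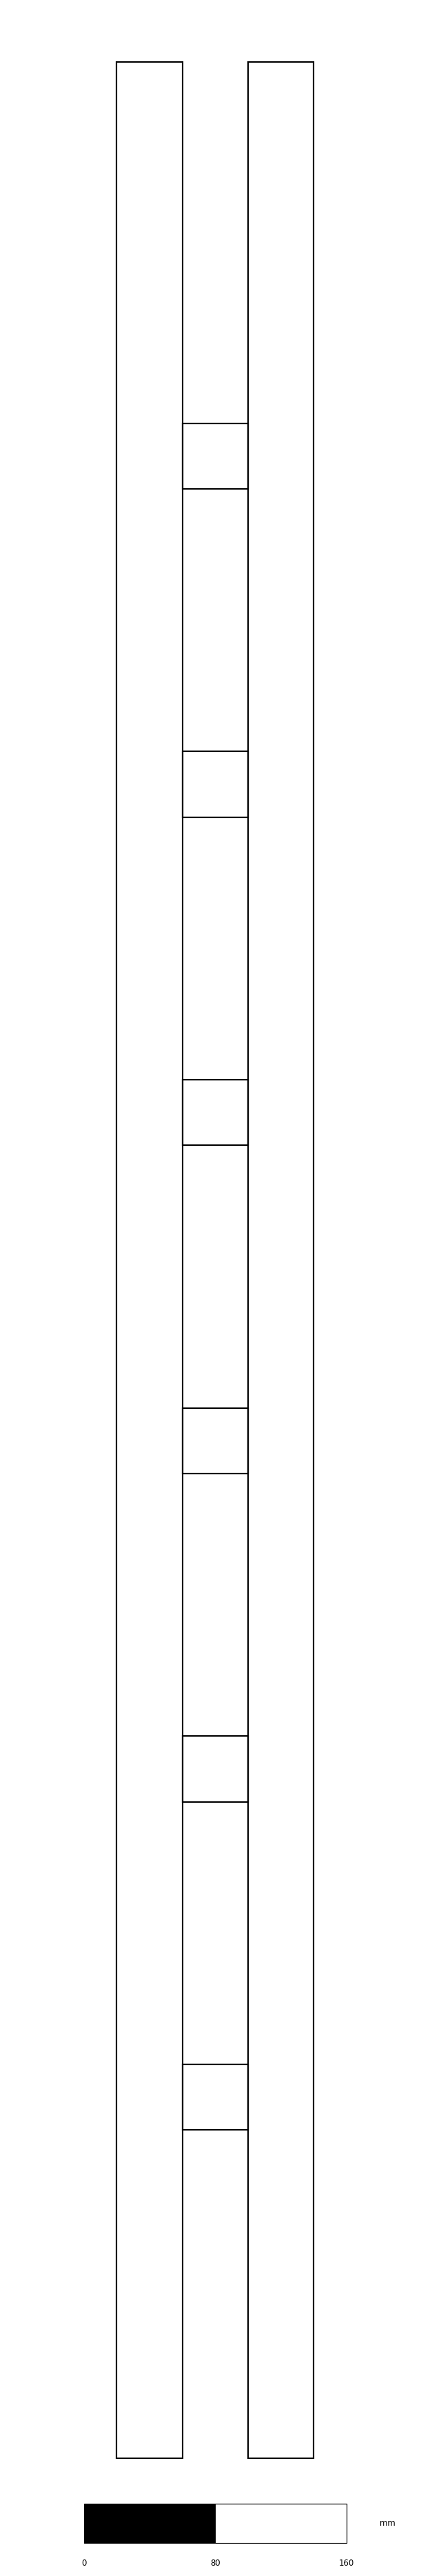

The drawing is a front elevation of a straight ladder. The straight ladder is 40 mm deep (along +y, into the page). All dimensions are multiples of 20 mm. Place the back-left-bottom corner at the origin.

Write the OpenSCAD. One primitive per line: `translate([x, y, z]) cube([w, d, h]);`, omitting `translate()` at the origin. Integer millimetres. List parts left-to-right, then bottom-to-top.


cube([40, 40, 1460]);
translate([40, 0, 200]) cube([40, 40, 40]);
translate([40, 0, 400]) cube([40, 40, 40]);
translate([40, 0, 600]) cube([40, 40, 40]);
translate([40, 0, 800]) cube([40, 40, 40]);
translate([40, 0, 1000]) cube([40, 40, 40]);
translate([40, 0, 1200]) cube([40, 40, 40]);
translate([80, 0, 0]) cube([40, 40, 1460]);


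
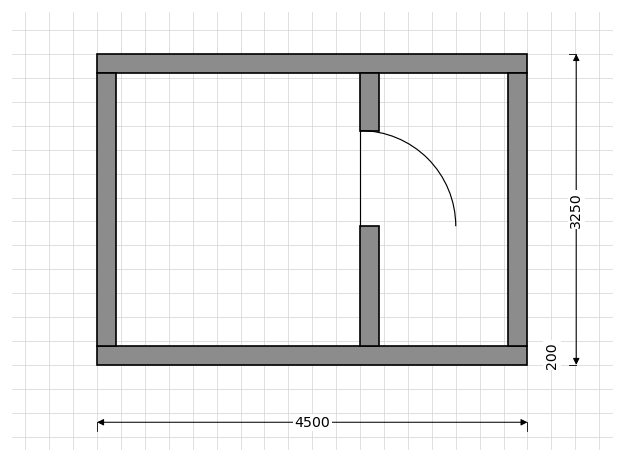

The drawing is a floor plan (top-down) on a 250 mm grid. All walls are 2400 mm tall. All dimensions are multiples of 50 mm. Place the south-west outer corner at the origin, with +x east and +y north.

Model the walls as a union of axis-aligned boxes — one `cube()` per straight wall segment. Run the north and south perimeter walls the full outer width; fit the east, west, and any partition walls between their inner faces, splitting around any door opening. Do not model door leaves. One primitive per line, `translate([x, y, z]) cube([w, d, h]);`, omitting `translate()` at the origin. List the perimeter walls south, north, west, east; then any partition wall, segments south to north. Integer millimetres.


cube([4500, 200, 2400]);
translate([0, 3050, 0]) cube([4500, 200, 2400]);
translate([0, 200, 0]) cube([200, 2850, 2400]);
translate([4300, 200, 0]) cube([200, 2850, 2400]);
translate([2750, 200, 0]) cube([200, 1250, 2400]);
translate([2750, 2450, 0]) cube([200, 600, 2400]);


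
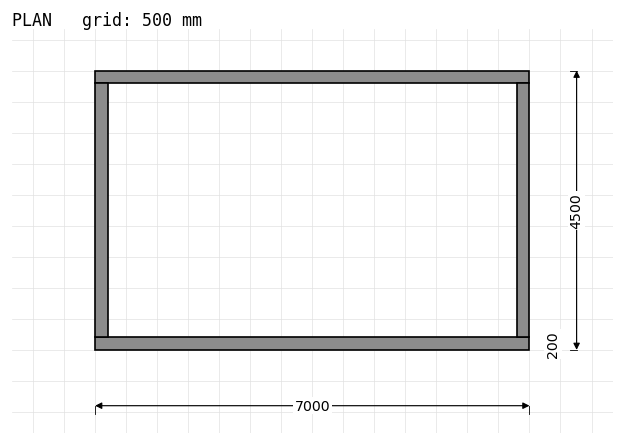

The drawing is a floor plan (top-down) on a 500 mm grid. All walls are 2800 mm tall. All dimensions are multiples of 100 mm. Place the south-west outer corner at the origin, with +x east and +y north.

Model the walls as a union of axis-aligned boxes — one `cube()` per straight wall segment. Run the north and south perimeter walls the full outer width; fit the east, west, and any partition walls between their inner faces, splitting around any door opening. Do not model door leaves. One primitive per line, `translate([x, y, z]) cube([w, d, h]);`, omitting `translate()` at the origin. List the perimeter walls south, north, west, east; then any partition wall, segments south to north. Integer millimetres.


cube([7000, 200, 2800]);
translate([0, 4300, 0]) cube([7000, 200, 2800]);
translate([0, 200, 0]) cube([200, 4100, 2800]);
translate([6800, 200, 0]) cube([200, 4100, 2800]);


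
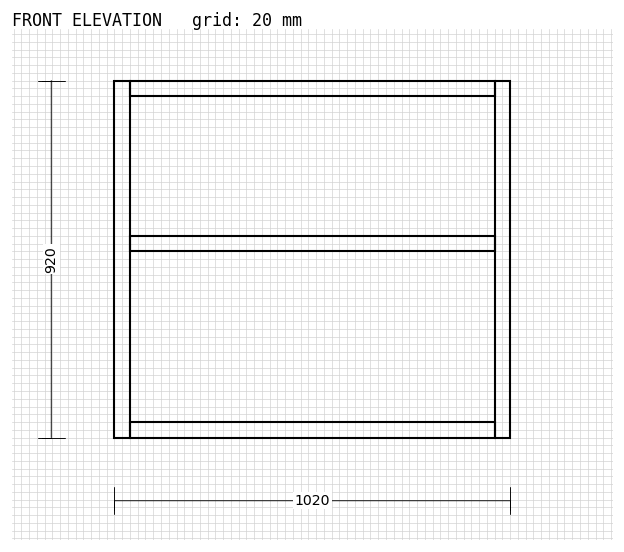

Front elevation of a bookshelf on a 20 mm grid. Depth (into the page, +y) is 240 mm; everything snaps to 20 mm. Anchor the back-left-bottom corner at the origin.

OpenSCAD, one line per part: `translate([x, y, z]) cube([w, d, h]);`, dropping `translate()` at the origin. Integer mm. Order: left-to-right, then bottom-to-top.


cube([40, 240, 920]);
translate([40, 0, 0]) cube([940, 240, 40]);
translate([40, 0, 480]) cube([940, 240, 40]);
translate([40, 0, 880]) cube([940, 240, 40]);
translate([980, 0, 0]) cube([40, 240, 920]);


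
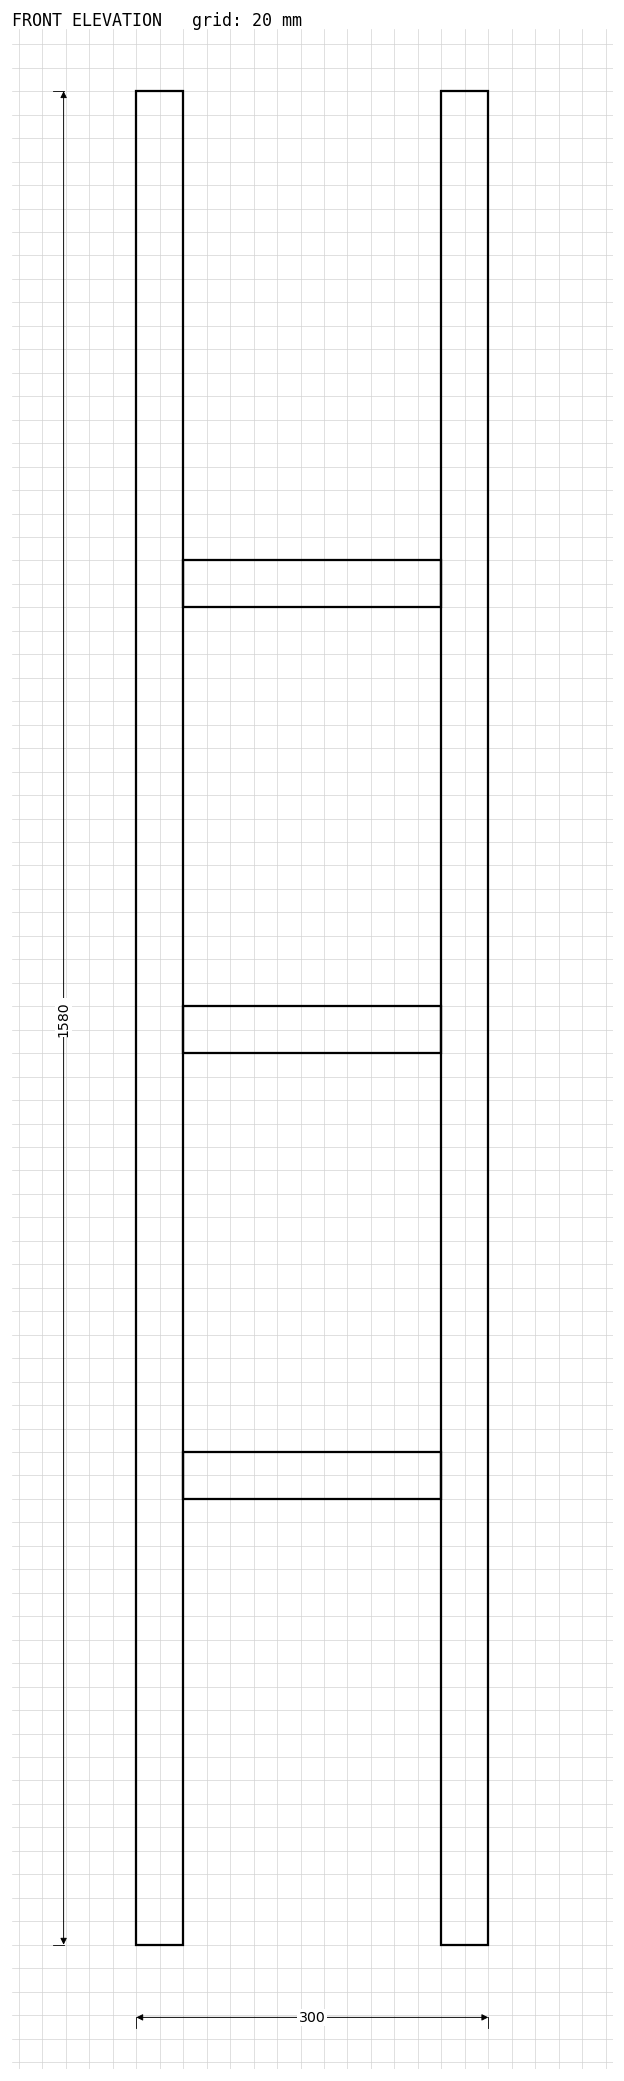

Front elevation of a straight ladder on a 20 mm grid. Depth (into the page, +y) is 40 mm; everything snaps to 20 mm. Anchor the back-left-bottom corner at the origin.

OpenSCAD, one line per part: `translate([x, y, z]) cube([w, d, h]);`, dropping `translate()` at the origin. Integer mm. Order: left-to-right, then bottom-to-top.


cube([40, 40, 1580]);
translate([40, 0, 380]) cube([220, 40, 40]);
translate([40, 0, 760]) cube([220, 40, 40]);
translate([40, 0, 1140]) cube([220, 40, 40]);
translate([260, 0, 0]) cube([40, 40, 1580]);
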